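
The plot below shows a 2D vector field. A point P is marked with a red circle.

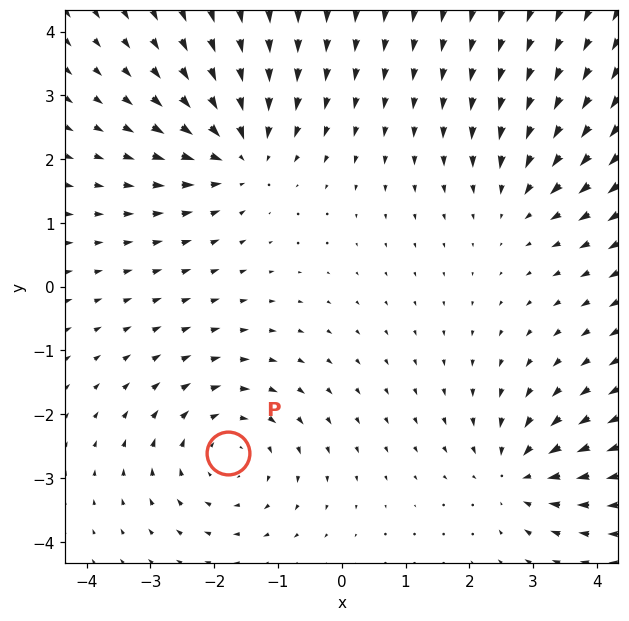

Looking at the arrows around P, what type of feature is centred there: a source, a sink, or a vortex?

vortex

At P (-1.8, -2.6) the arrows circulate clockwise. Divergence ≈0, curl about -4 — near-zero divergence with nonzero curl is a vortex.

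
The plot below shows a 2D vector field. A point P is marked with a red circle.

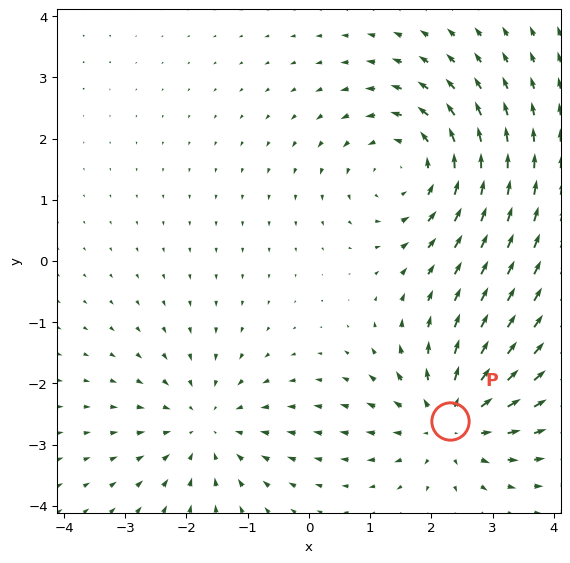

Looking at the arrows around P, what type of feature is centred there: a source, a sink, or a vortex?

At P (2.3, -2.6) the arrows spread outward. Divergence about +4, curl ≈0 — positive divergence with near-zero curl is a source.

source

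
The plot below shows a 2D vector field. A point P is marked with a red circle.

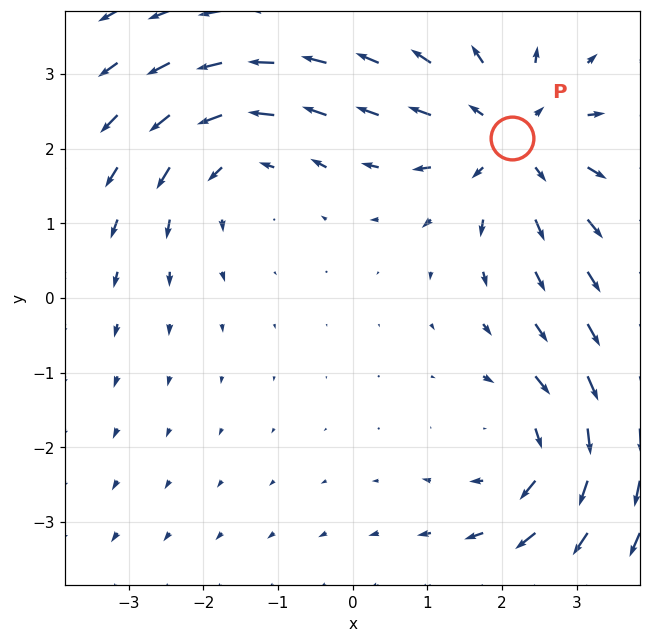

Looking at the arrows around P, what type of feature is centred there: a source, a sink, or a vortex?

At P (2.1, 2.1) the arrows spread outward. Divergence about +4, curl ≈0 — positive divergence with near-zero curl is a source.

source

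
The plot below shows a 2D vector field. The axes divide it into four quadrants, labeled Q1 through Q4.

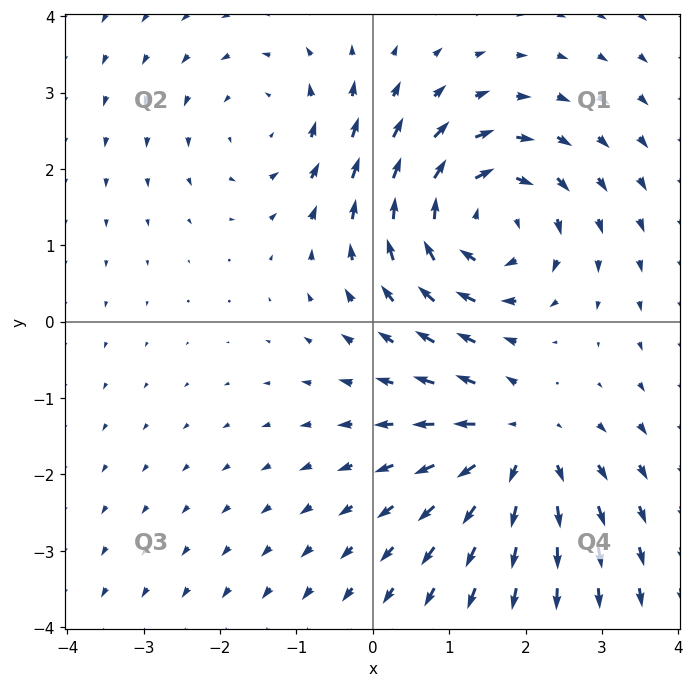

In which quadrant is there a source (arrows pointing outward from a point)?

The source sits at approximately (1.9, -1.6), which lies in quadrant Q4. The divergence there is about +5, positive as expected for a source.

Q4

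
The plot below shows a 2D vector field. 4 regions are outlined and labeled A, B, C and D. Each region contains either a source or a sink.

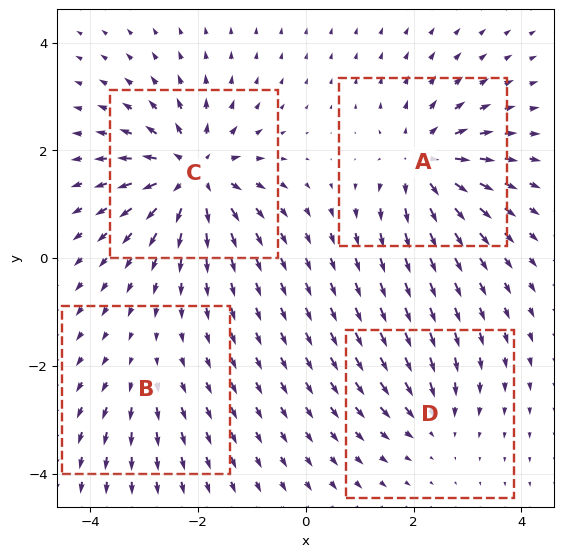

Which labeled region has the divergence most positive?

C

Divergence at each region's feature centre — A: about +7, B: about +3, C: about +9, D: about -4. Region C is most positive.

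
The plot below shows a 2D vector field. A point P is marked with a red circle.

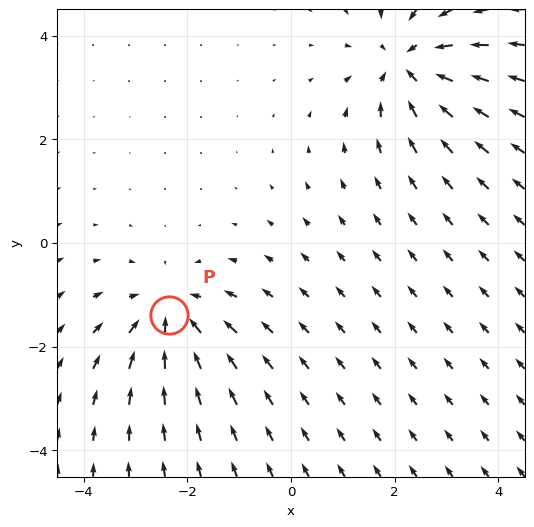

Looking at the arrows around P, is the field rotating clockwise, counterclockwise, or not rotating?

not rotating

Near P at (-2.3, -1.4) the arrows show no circulation. The curl there is ≈0.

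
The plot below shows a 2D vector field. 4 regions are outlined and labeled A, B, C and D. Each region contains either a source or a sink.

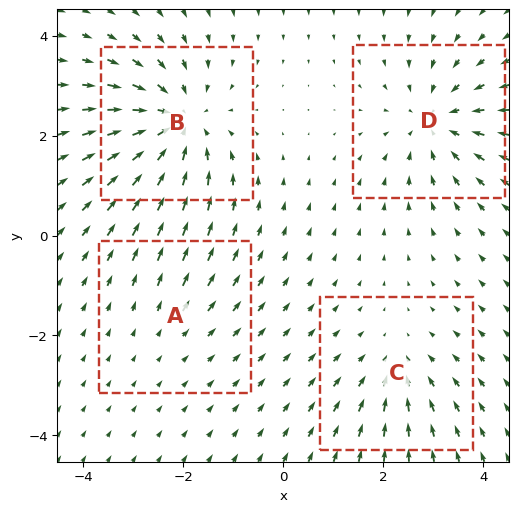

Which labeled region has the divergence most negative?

B

Divergence at each region's feature centre — A: about +2, B: about -6, C: about -3, D: about -5. Region B is most negative.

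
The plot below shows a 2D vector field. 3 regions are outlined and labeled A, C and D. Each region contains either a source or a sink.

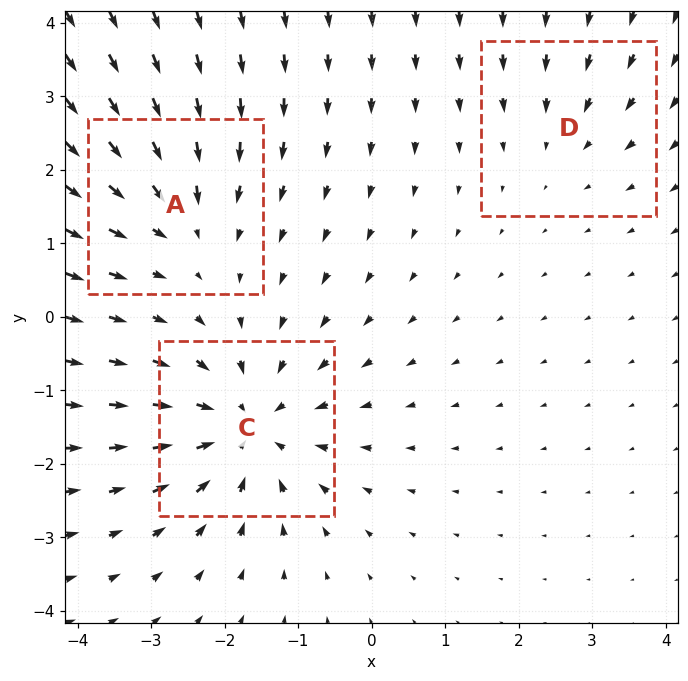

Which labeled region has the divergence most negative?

C

Divergence at each region's feature centre — A: about -3, C: about -5, D: about -2. Region C is most negative.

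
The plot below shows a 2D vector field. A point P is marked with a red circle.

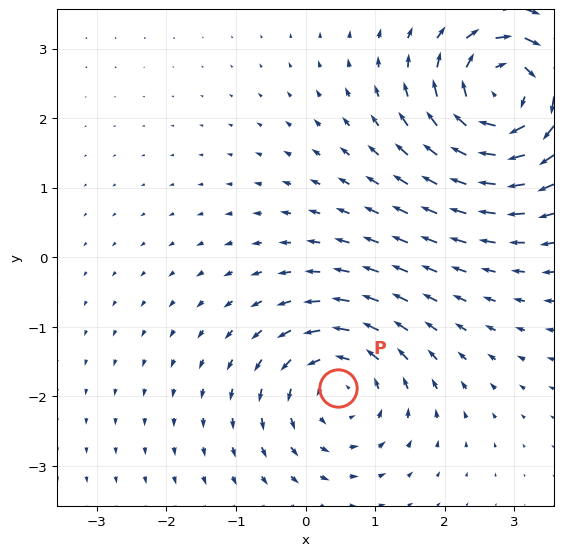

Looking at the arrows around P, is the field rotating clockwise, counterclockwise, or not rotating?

Near P at (0.5, -1.9) the arrows circulate counterclockwise. The curl (z-component) there is about +4; positive curl means counterclockwise rotation.

counterclockwise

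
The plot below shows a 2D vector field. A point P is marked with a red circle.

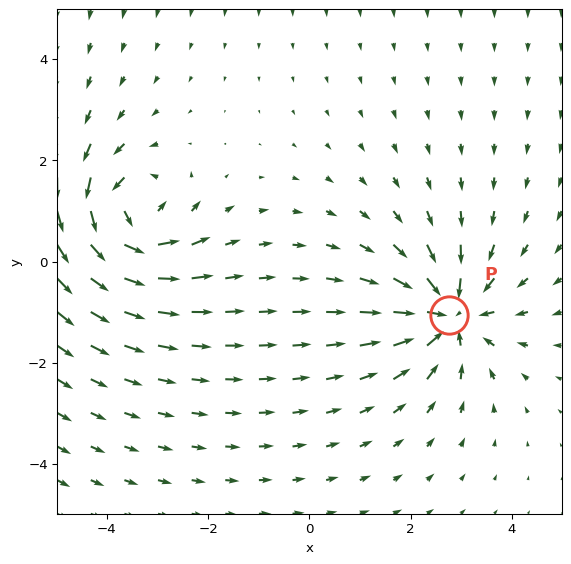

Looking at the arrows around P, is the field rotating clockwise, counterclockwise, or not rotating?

not rotating

Near P at (2.7, -1.1) the arrows show no circulation. The curl there is ≈0.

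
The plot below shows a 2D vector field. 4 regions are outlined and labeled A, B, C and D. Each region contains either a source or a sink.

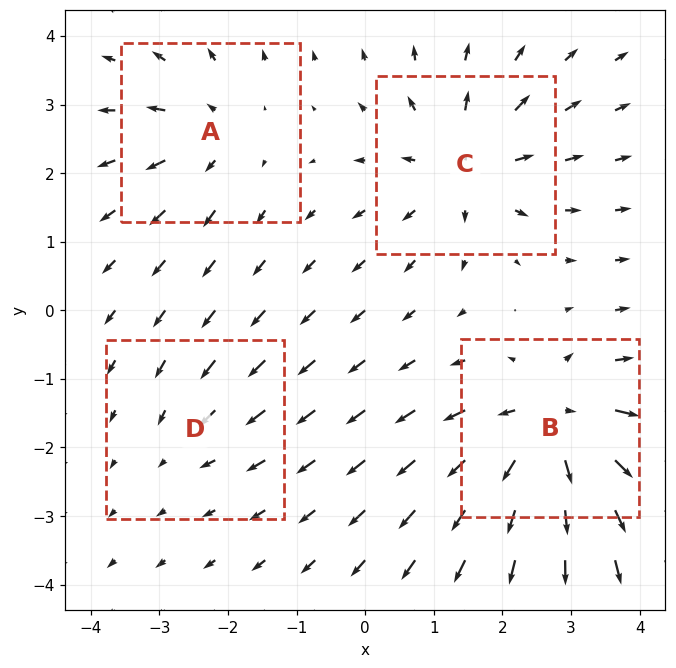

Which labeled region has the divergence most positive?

B

Divergence at each region's feature centre — A: about +4, B: about +7, C: about +6, D: about -2. Region B is most positive.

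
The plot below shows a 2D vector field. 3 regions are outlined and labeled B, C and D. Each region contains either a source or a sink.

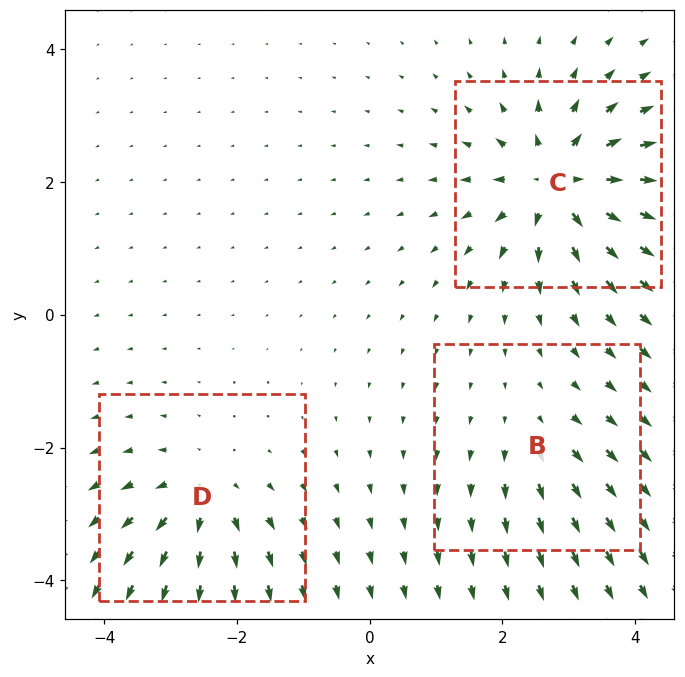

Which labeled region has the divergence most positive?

Divergence at each region's feature centre — B: about +2, C: about +6, D: about +4. Region C is most positive.

C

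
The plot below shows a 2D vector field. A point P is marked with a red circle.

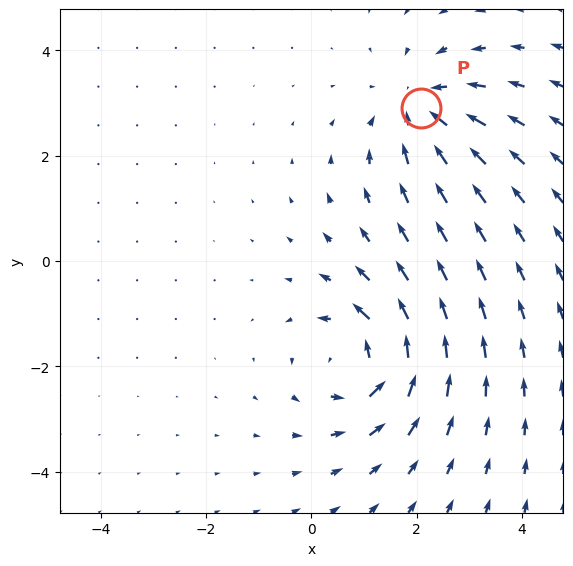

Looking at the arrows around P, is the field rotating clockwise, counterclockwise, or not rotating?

not rotating

Near P at (2.1, 2.9) the arrows show no circulation. The curl there is ≈0.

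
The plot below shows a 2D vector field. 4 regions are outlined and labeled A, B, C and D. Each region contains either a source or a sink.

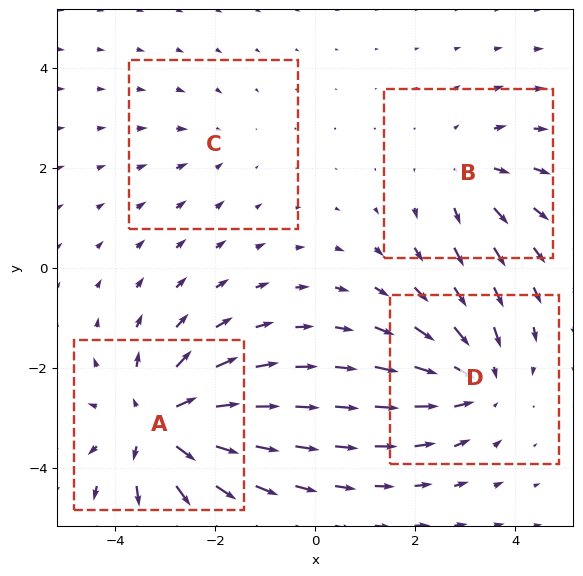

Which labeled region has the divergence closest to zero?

C

Divergence at each region's feature centre — A: about +6, B: about +3, C: about -2, D: about -4. Region C is closest to zero.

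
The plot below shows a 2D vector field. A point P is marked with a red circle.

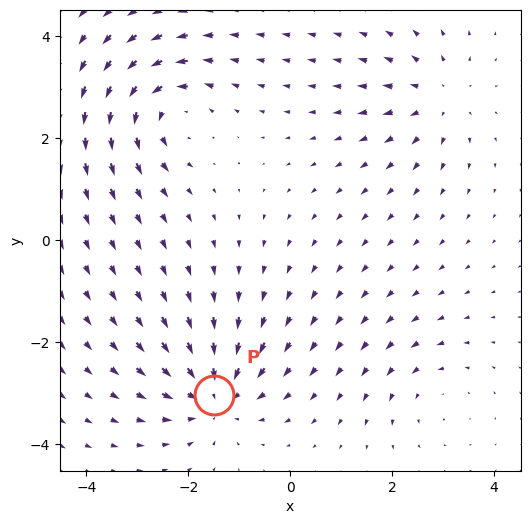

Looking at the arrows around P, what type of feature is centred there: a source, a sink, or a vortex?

At P (-1.5, -3.0) the arrows converge inward. Divergence about -5, curl ≈0 — negative divergence with near-zero curl is a sink.

sink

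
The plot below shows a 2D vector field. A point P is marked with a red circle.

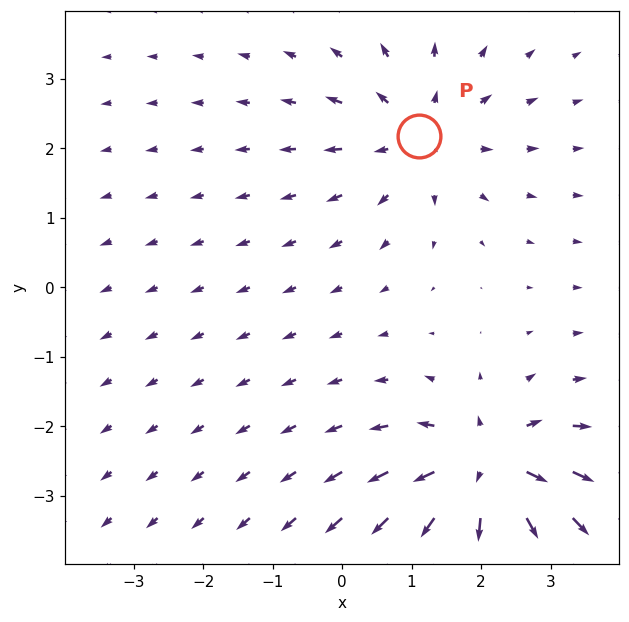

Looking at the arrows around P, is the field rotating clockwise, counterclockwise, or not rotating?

Near P at (1.1, 2.2) the arrows show no circulation. The curl there is ≈0.

not rotating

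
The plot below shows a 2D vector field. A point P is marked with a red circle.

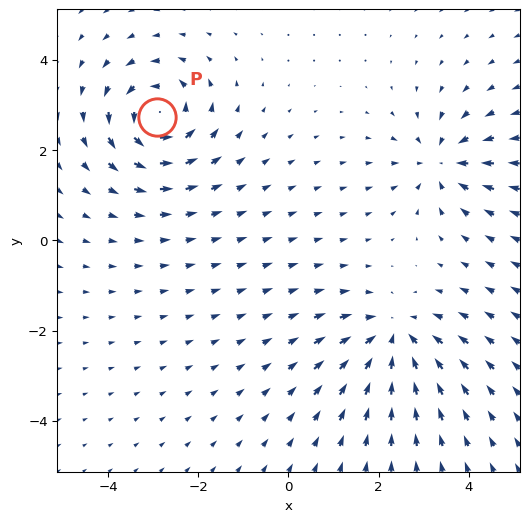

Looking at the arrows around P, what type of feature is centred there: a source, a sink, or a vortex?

vortex

At P (-2.9, 2.7) the arrows circulate counterclockwise. Divergence ≈0, curl about +6 — near-zero divergence with nonzero curl is a vortex.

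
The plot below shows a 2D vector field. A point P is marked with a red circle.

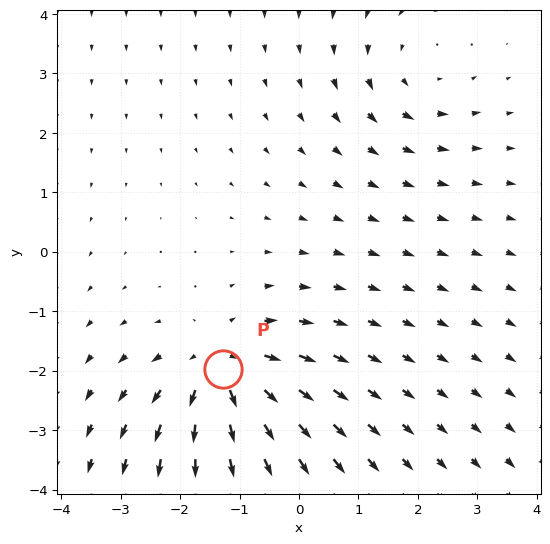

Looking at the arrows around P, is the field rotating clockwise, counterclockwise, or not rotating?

Near P at (-1.3, -2.0) the arrows show no circulation. The curl there is ≈0.

not rotating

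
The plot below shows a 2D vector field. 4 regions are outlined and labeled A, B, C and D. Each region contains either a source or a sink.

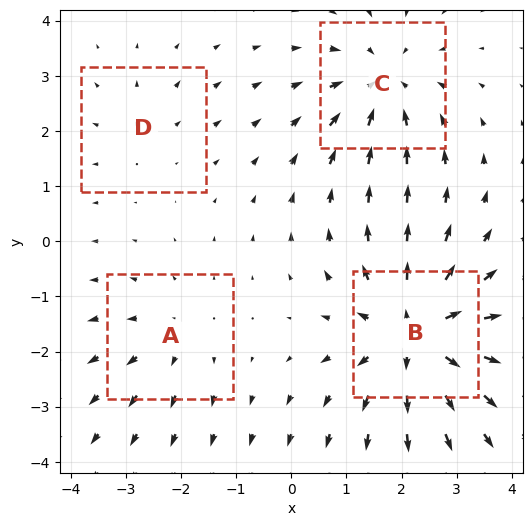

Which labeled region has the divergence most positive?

Divergence at each region's feature centre — A: about +3, B: about +7, C: about -5, D: about +2. Region B is most positive.

B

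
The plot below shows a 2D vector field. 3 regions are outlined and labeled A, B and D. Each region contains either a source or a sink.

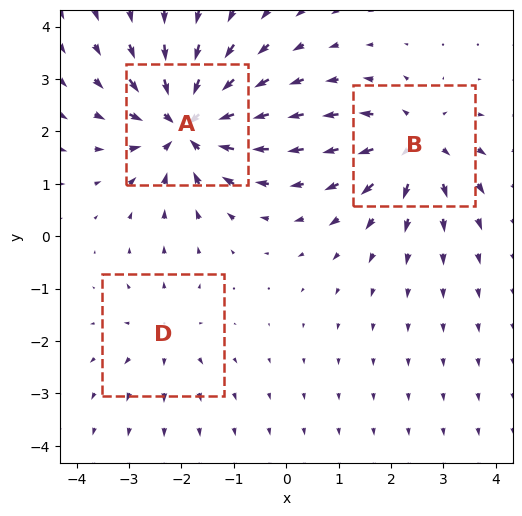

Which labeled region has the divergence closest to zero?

D

Divergence at each region's feature centre — A: about -6, B: about +4, D: about +2. Region D is closest to zero.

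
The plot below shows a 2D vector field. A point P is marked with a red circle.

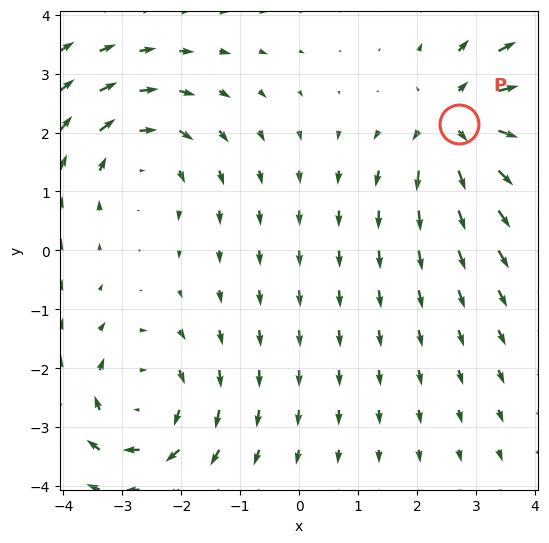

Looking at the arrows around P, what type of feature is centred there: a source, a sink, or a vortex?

At P (2.7, 2.1) the arrows spread outward. Divergence about +4, curl ≈0 — positive divergence with near-zero curl is a source.

source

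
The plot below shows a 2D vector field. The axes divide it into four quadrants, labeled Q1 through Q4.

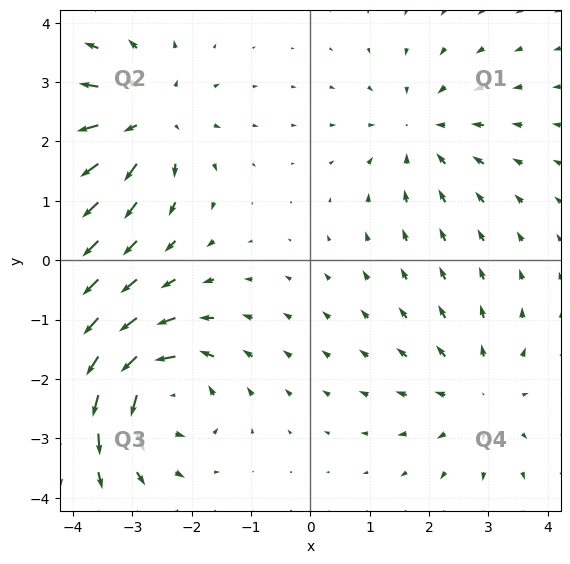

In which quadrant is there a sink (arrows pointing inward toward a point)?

Q1

The sink sits at approximately (1.9, 2.2), which lies in quadrant Q1. The divergence there is about -3, negative as expected for a sink.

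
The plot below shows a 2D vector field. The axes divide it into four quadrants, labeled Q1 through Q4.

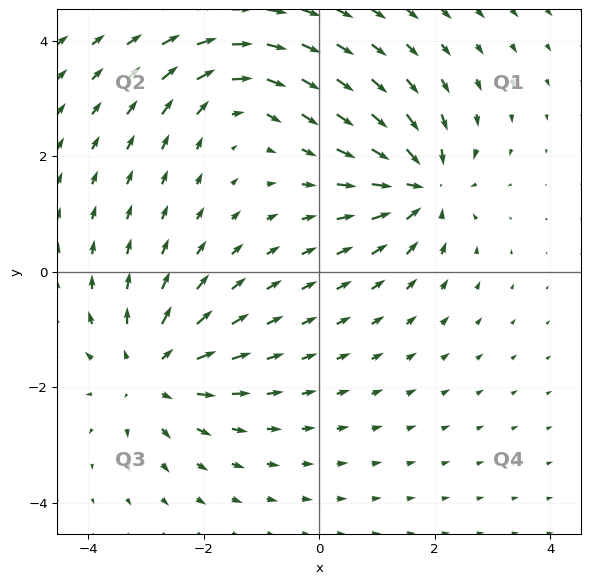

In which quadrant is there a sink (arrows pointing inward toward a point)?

Q1

The sink sits at approximately (1.8, 1.5), which lies in quadrant Q1. The divergence there is about -6, negative as expected for a sink.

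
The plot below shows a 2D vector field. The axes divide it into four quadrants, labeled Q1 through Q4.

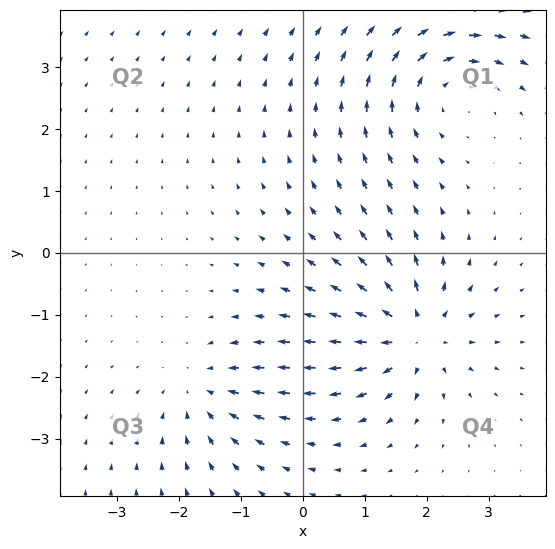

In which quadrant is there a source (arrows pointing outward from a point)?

Q4

The source sits at approximately (1.8, -1.3), which lies in quadrant Q4. The divergence there is about +5, positive as expected for a source.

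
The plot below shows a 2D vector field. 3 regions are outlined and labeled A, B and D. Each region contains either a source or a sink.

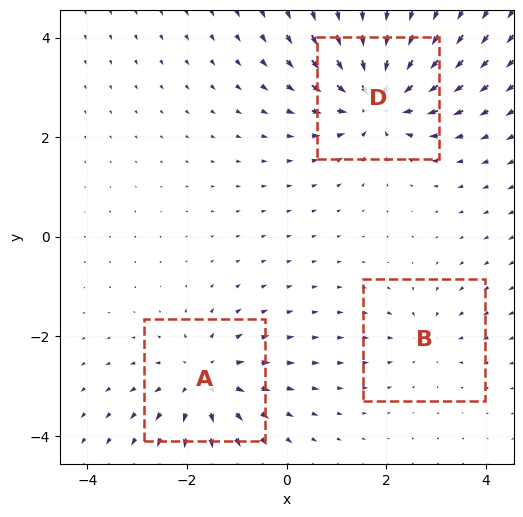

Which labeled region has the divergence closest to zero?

B

Divergence at each region's feature centre — A: about +4, B: about -2, D: about -5. Region B is closest to zero.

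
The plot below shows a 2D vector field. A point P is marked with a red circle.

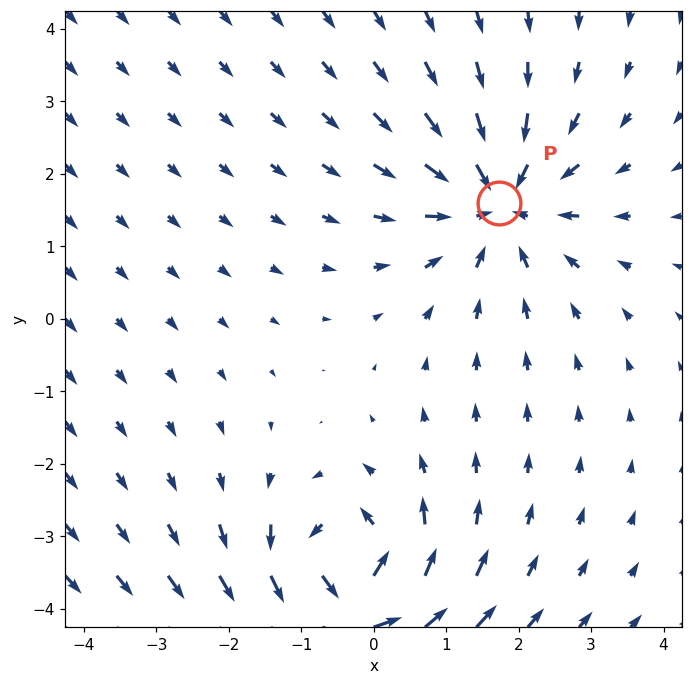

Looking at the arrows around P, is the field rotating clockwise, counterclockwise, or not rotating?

not rotating

Near P at (1.7, 1.6) the arrows show no circulation. The curl there is ≈0.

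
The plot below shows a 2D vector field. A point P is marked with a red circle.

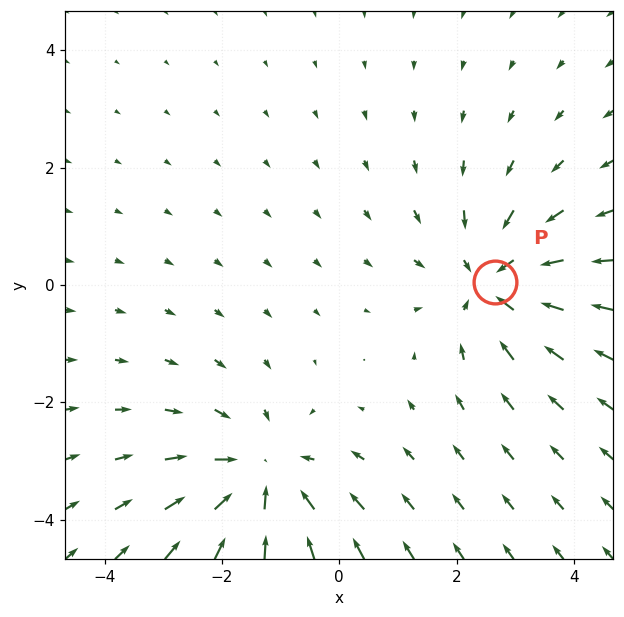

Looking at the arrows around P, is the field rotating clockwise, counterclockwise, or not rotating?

not rotating

Near P at (2.6, 0.0) the arrows show no circulation. The curl there is ≈0.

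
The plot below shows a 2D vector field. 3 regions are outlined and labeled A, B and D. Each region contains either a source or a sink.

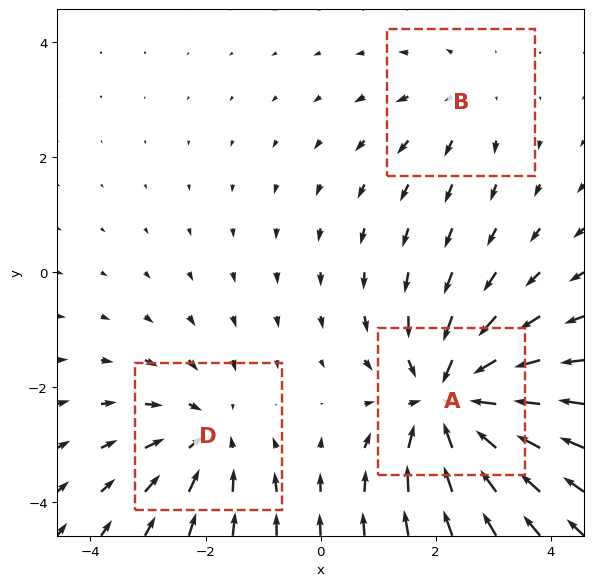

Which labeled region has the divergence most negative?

Divergence at each region's feature centre — A: about -5, B: about +2, D: about -3. Region A is most negative.

A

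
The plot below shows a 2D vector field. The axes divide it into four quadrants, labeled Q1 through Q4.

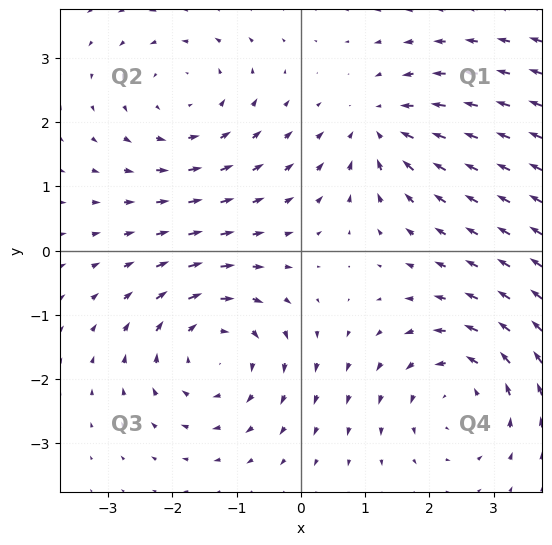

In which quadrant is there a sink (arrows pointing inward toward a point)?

Q1

The sink sits at approximately (1.2, 1.9), which lies in quadrant Q1. The divergence there is about -4, negative as expected for a sink.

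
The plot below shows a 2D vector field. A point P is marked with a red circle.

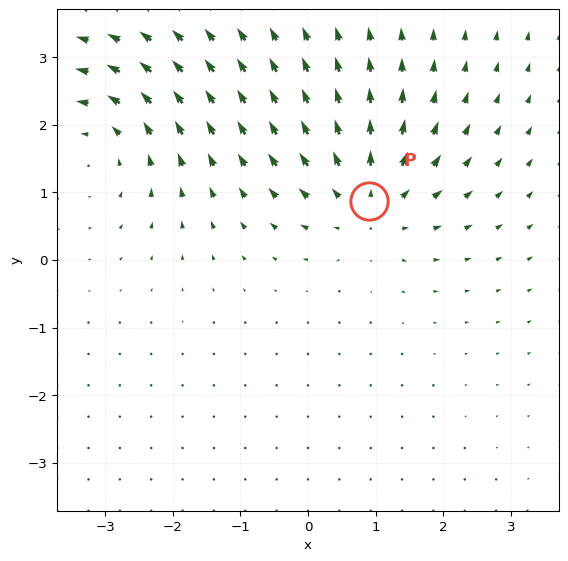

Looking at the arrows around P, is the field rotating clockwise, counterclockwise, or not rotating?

Near P at (0.9, 0.9) the arrows show no circulation. The curl there is ≈0.

not rotating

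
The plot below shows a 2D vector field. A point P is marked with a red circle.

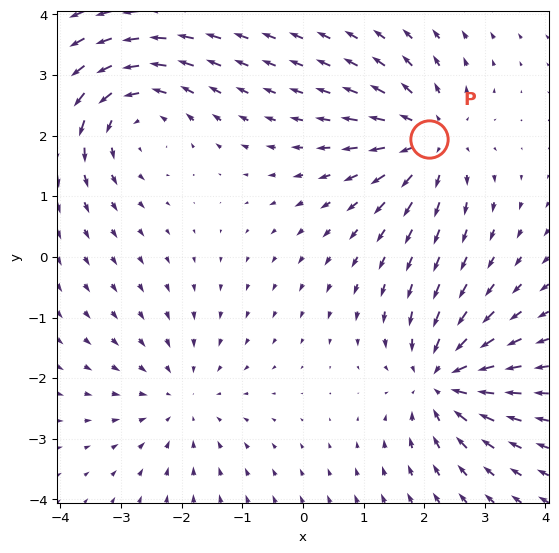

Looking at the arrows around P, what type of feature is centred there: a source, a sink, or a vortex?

At P (2.1, 1.9) the arrows spread outward. Divergence about +4, curl ≈0 — positive divergence with near-zero curl is a source.

source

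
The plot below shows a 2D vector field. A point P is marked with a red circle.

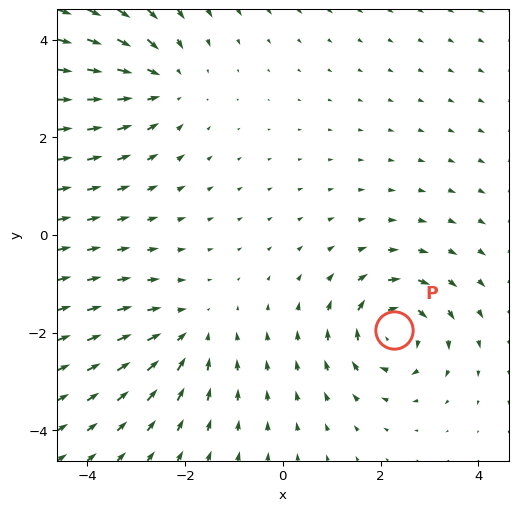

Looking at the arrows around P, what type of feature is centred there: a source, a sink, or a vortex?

vortex

At P (2.3, -2.0) the arrows circulate clockwise. Divergence ≈0, curl about -5 — near-zero divergence with nonzero curl is a vortex.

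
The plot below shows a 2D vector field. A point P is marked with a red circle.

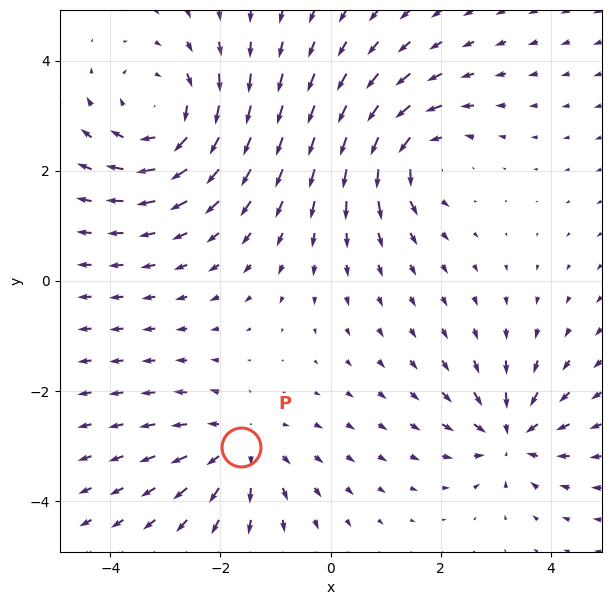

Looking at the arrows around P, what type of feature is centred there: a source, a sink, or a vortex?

At P (-1.6, -3.0) the arrows spread outward. Divergence about +4, curl ≈0 — positive divergence with near-zero curl is a source.

source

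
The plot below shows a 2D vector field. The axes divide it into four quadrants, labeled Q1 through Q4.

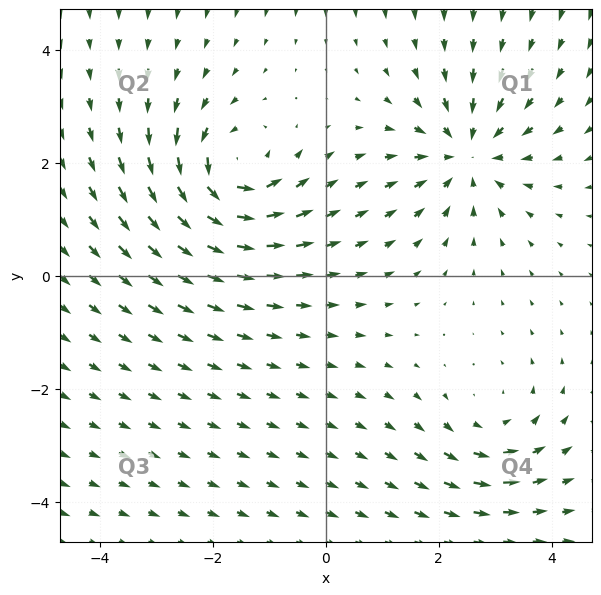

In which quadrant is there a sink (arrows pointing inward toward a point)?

Q1

The sink sits at approximately (2.5, 2.2), which lies in quadrant Q1. The divergence there is about -4, negative as expected for a sink.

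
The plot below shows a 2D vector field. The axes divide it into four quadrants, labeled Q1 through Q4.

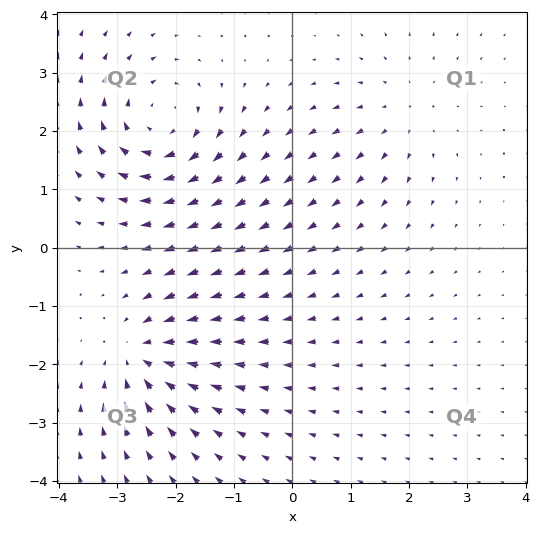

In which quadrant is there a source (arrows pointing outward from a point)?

Q1

The source sits at approximately (1.9, 2.3), which lies in quadrant Q1. The divergence there is about +2, positive as expected for a source.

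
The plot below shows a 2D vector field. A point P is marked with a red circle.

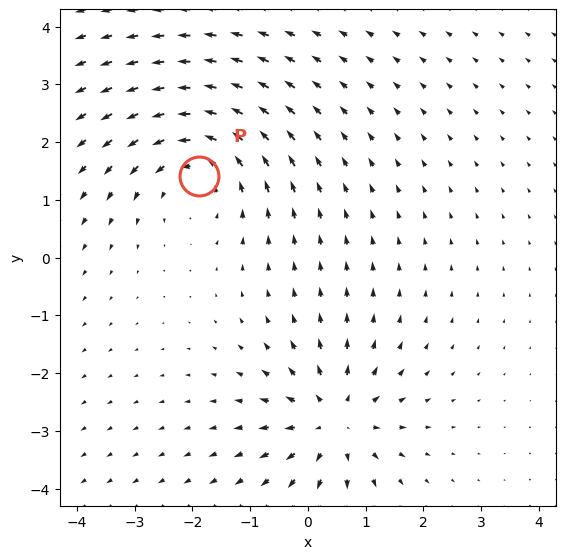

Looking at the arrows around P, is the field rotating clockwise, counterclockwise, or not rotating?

Near P at (-1.9, 1.4) the arrows circulate counterclockwise. The curl (z-component) there is about +4; positive curl means counterclockwise rotation.

counterclockwise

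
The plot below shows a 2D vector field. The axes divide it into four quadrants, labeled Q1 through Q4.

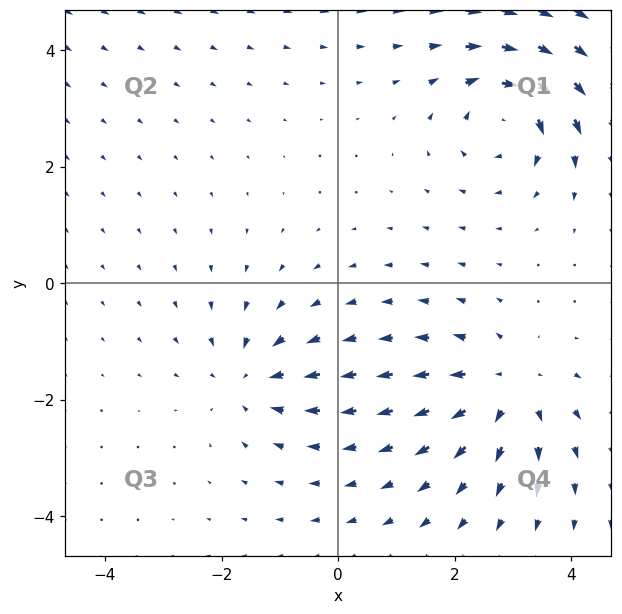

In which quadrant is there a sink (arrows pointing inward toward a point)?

The sink sits at approximately (-1.5, -1.6), which lies in quadrant Q3. The divergence there is about -3, negative as expected for a sink.

Q3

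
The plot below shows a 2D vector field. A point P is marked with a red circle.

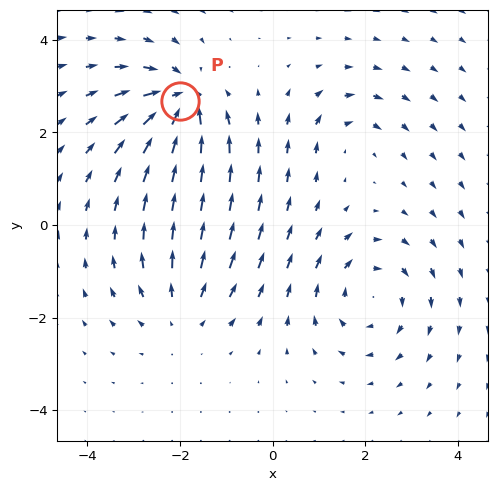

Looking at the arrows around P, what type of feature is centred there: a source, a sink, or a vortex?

At P (-2.0, 2.7) the arrows converge inward. Divergence about -7, curl ≈0 — negative divergence with near-zero curl is a sink.

sink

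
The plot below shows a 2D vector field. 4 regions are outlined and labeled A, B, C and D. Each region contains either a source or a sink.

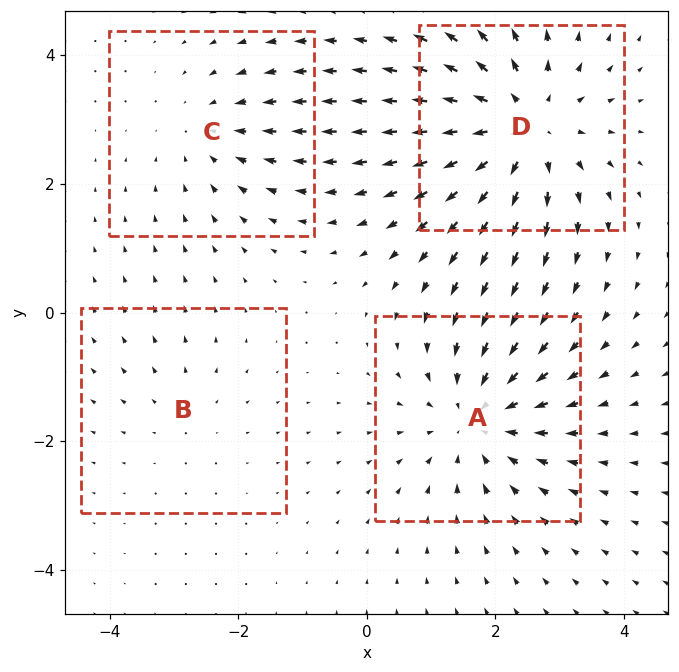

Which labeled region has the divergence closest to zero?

B

Divergence at each region's feature centre — A: about -4, B: about +2, C: about -3, D: about +6. Region B is closest to zero.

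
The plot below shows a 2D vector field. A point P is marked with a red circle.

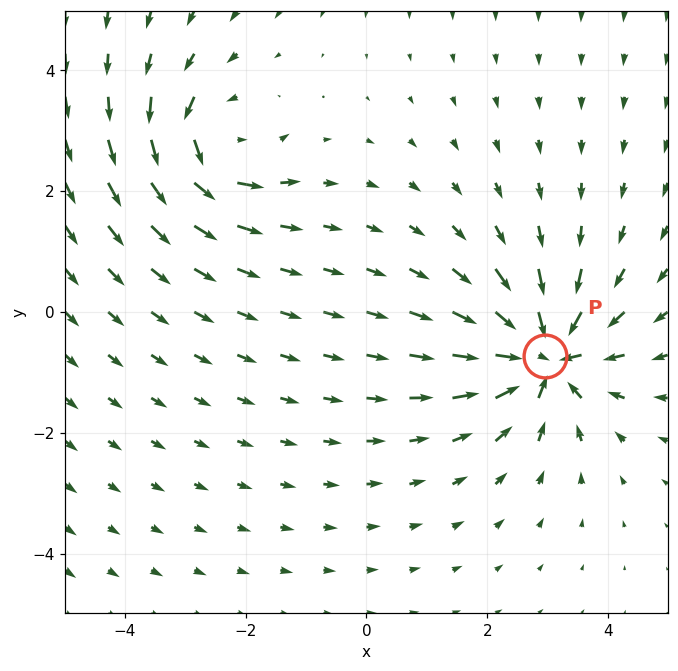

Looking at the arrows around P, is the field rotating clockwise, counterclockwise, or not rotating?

Near P at (2.9, -0.7) the arrows show no circulation. The curl there is ≈0.

not rotating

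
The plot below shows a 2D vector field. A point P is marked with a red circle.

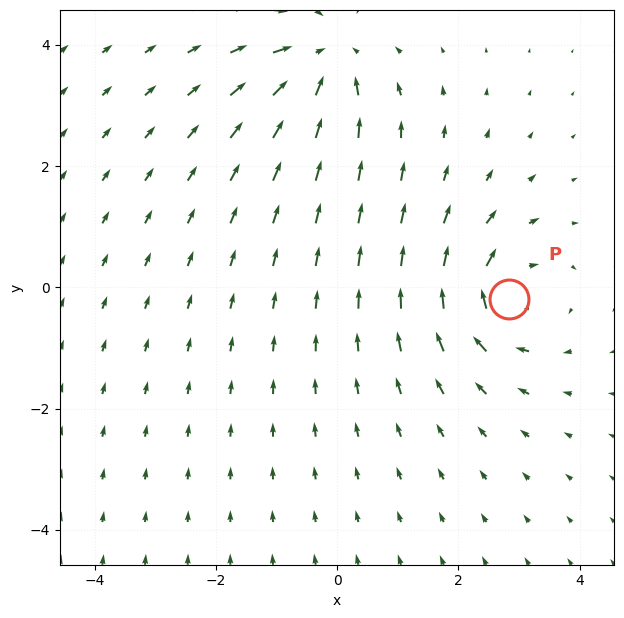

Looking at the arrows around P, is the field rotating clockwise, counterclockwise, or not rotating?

Near P at (2.8, -0.2) the arrows circulate clockwise. The curl (z-component) there is about -6; negative curl means clockwise rotation.

clockwise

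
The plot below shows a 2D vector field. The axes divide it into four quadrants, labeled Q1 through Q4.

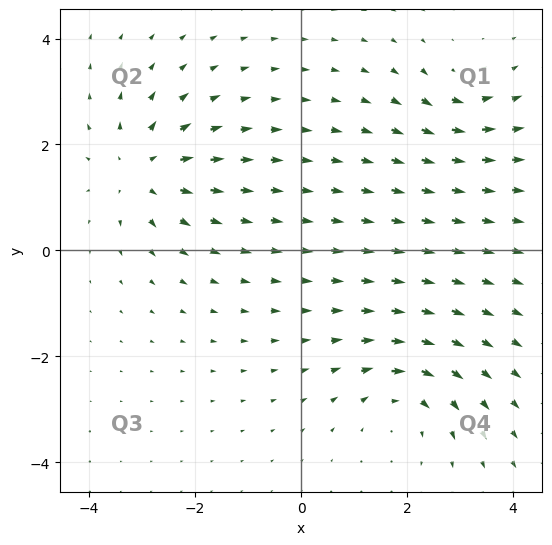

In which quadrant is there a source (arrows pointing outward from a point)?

The source sits at approximately (-3.0, 1.5), which lies in quadrant Q2. The divergence there is about +4, positive as expected for a source.

Q2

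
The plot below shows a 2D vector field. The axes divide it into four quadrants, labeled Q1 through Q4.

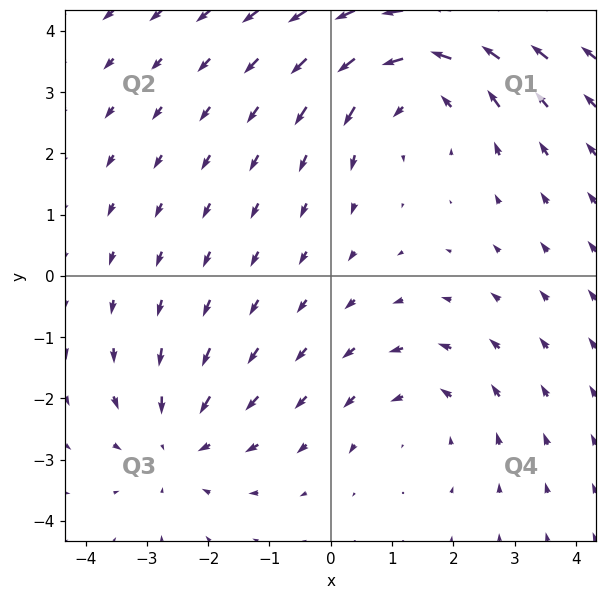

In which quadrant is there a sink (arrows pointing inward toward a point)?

Q3

The sink sits at approximately (-2.5, -2.7), which lies in quadrant Q3. The divergence there is about -3, negative as expected for a sink.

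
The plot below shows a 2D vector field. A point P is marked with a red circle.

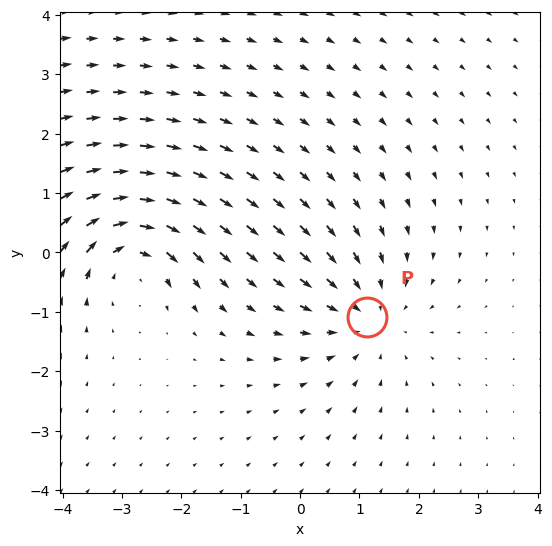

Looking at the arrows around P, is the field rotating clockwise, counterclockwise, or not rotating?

Near P at (1.1, -1.1) the arrows show no circulation. The curl there is ≈0.

not rotating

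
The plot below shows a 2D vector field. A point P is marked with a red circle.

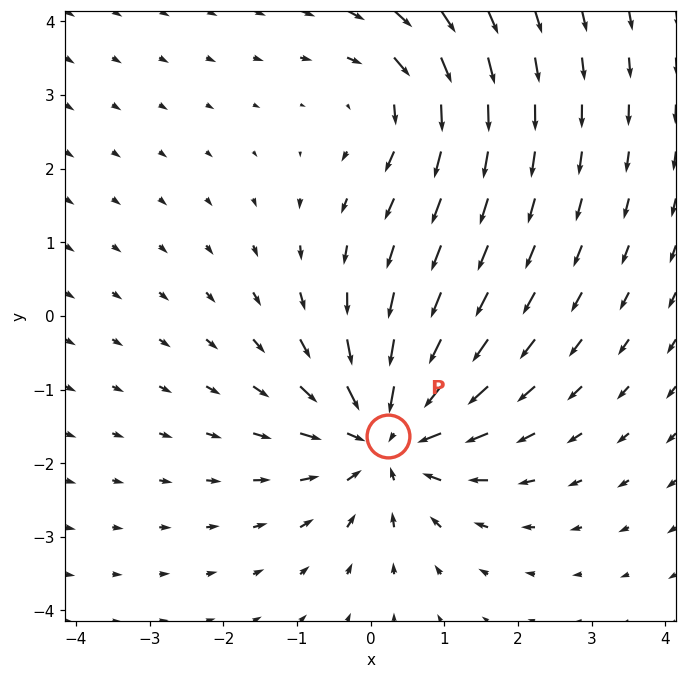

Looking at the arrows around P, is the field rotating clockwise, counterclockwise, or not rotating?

not rotating

Near P at (0.2, -1.6) the arrows show no circulation. The curl there is ≈0.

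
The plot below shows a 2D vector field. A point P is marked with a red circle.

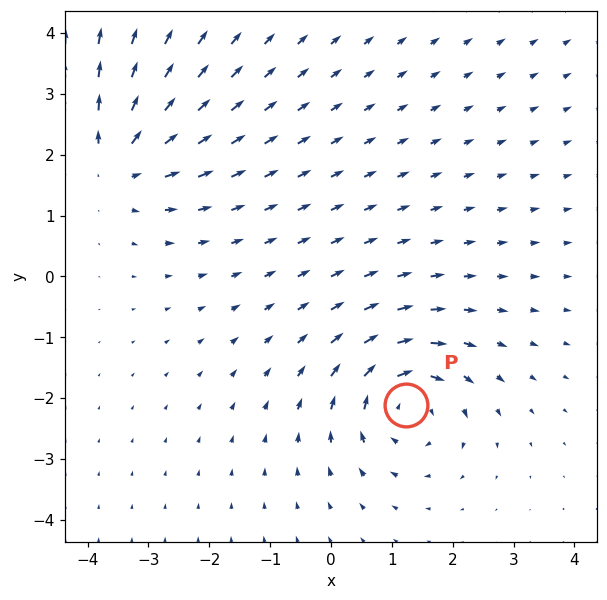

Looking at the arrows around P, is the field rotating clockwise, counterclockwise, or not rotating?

clockwise

Near P at (1.2, -2.1) the arrows circulate clockwise. The curl (z-component) there is about -5; negative curl means clockwise rotation.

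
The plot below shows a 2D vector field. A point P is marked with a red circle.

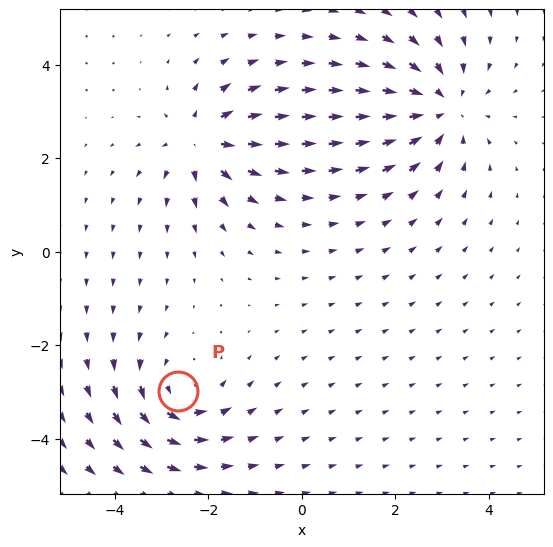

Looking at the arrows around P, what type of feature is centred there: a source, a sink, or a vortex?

vortex

At P (-2.7, -3.0) the arrows circulate counterclockwise. Divergence ≈0, curl about +4 — near-zero divergence with nonzero curl is a vortex.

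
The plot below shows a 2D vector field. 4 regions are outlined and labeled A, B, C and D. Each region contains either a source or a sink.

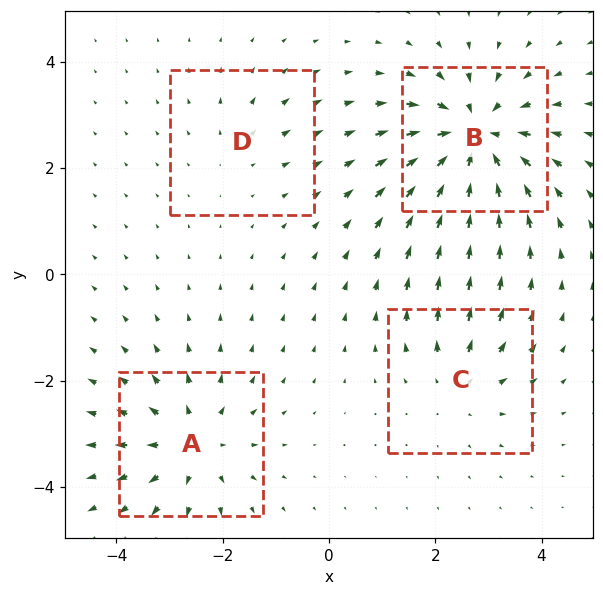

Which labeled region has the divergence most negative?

B

Divergence at each region's feature centre — A: about +5, B: about -7, C: about +3, D: about +2. Region B is most negative.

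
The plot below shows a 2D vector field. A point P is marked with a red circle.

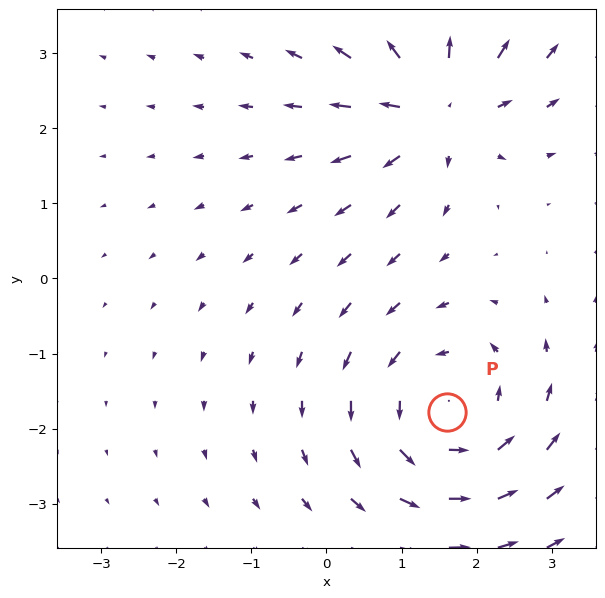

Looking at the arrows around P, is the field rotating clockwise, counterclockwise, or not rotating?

counterclockwise

Near P at (1.6, -1.8) the arrows circulate counterclockwise. The curl (z-component) there is about +4; positive curl means counterclockwise rotation.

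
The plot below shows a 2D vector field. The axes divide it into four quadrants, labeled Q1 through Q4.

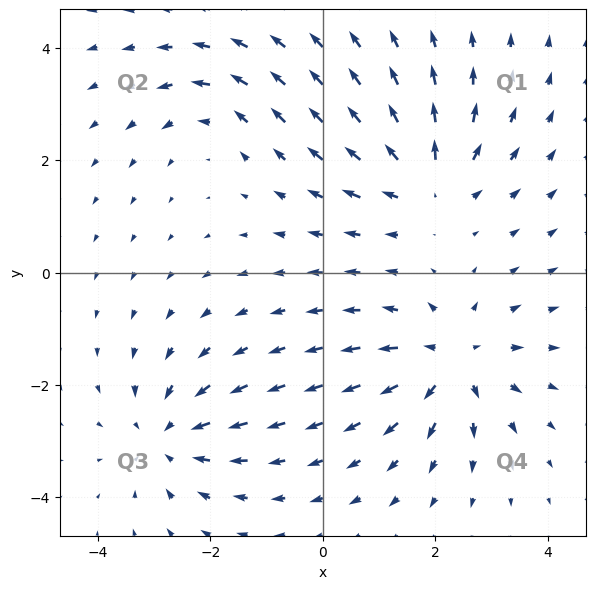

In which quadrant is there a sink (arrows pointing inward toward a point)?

The sink sits at approximately (-2.7, -2.9), which lies in quadrant Q3. The divergence there is about -4, negative as expected for a sink.

Q3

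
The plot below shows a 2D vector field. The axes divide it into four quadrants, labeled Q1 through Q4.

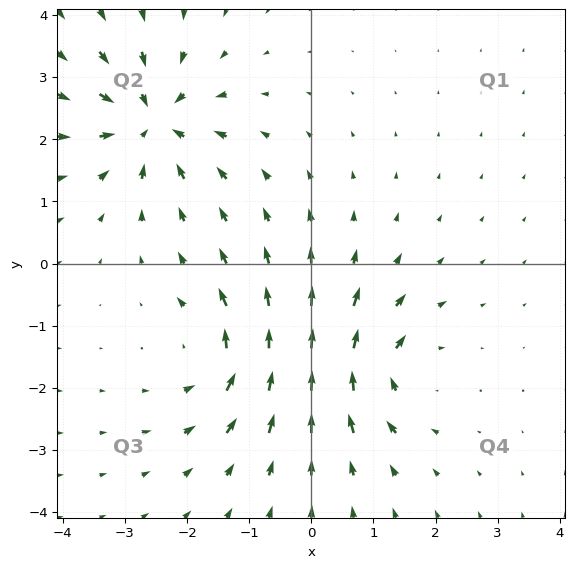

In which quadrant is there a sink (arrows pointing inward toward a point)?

The sink sits at approximately (-2.6, 2.3), which lies in quadrant Q2. The divergence there is about -6, negative as expected for a sink.

Q2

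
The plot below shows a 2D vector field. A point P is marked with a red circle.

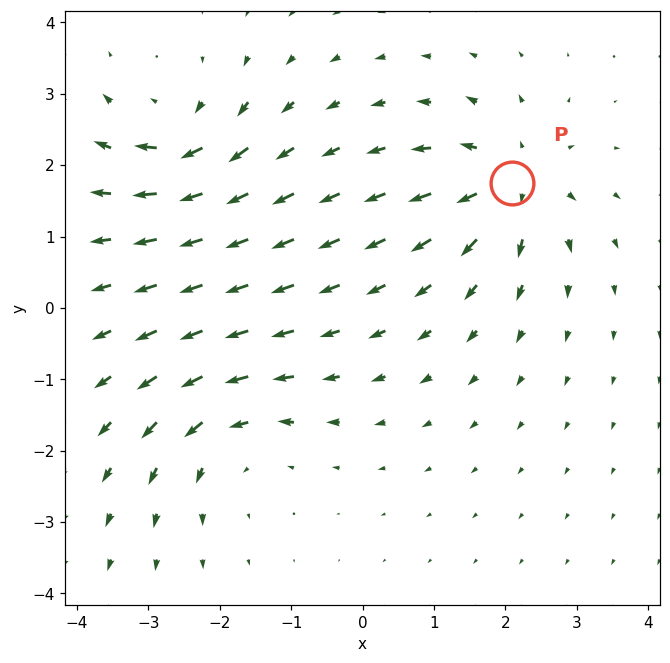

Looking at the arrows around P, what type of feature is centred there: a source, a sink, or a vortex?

source

At P (2.1, 1.8) the arrows spread outward. Divergence about +7, curl ≈0 — positive divergence with near-zero curl is a source.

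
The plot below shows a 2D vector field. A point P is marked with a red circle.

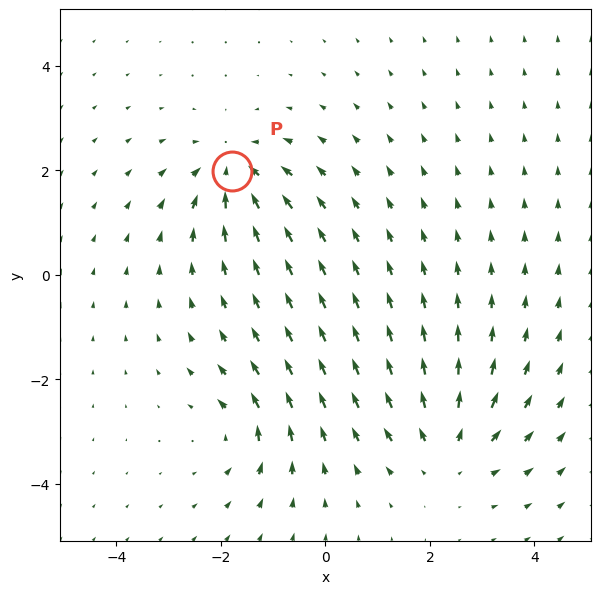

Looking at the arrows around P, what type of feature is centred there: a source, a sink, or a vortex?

At P (-1.8, 2.0) the arrows converge inward. Divergence about -5, curl ≈0 — negative divergence with near-zero curl is a sink.

sink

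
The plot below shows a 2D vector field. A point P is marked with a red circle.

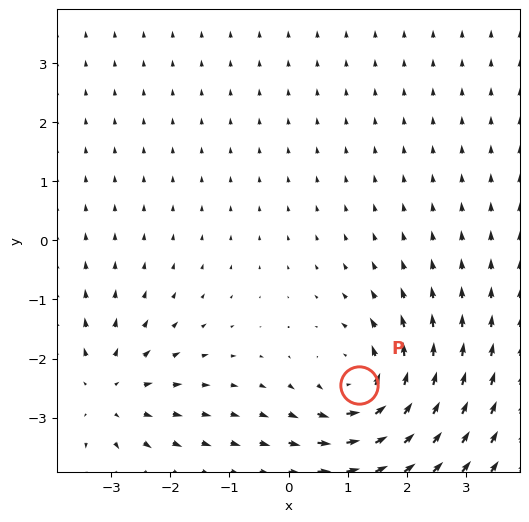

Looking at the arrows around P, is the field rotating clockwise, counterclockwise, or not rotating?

Near P at (1.2, -2.5) the arrows circulate counterclockwise. The curl (z-component) there is about +5; positive curl means counterclockwise rotation.

counterclockwise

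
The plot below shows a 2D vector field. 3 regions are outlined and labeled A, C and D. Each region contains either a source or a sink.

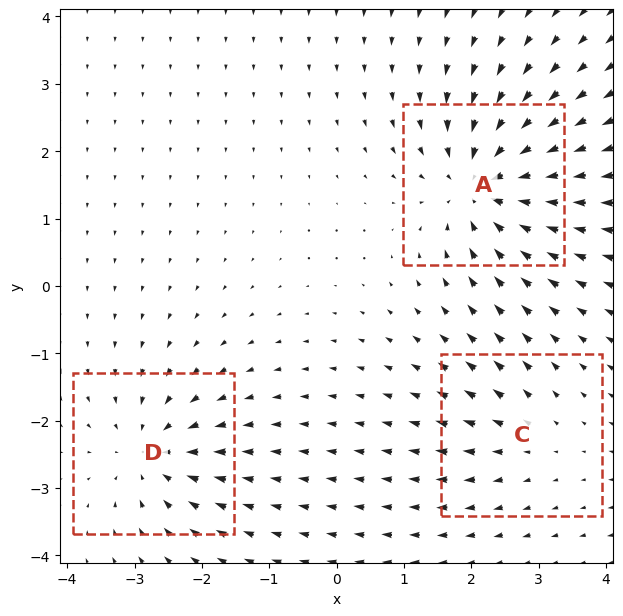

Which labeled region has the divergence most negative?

A

Divergence at each region's feature centre — A: about -6, C: about +2, D: about -4. Region A is most negative.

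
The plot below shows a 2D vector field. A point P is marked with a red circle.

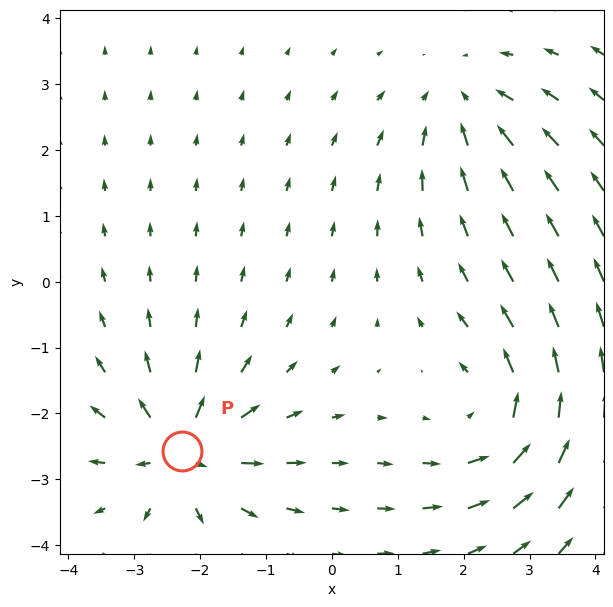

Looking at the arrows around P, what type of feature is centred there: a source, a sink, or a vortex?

source

At P (-2.3, -2.6) the arrows spread outward. Divergence about +4, curl ≈0 — positive divergence with near-zero curl is a source.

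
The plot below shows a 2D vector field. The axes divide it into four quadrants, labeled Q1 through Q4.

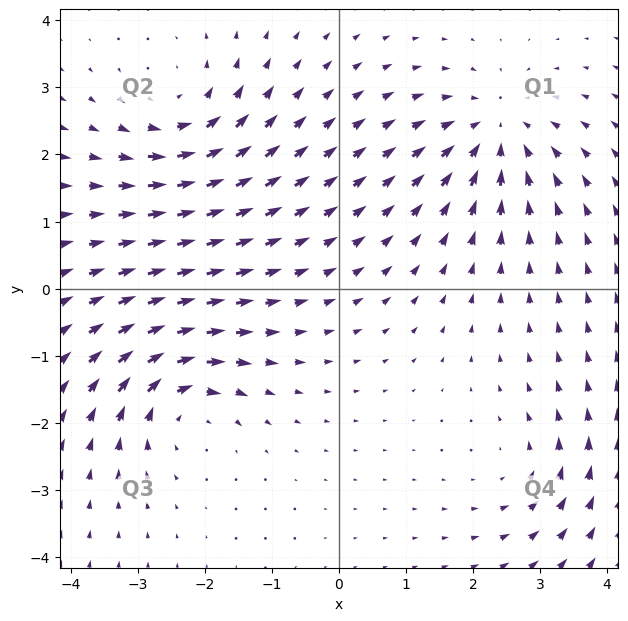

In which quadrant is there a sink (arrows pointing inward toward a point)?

Q1

The sink sits at approximately (2.3, 2.3), which lies in quadrant Q1. The divergence there is about -5, negative as expected for a sink.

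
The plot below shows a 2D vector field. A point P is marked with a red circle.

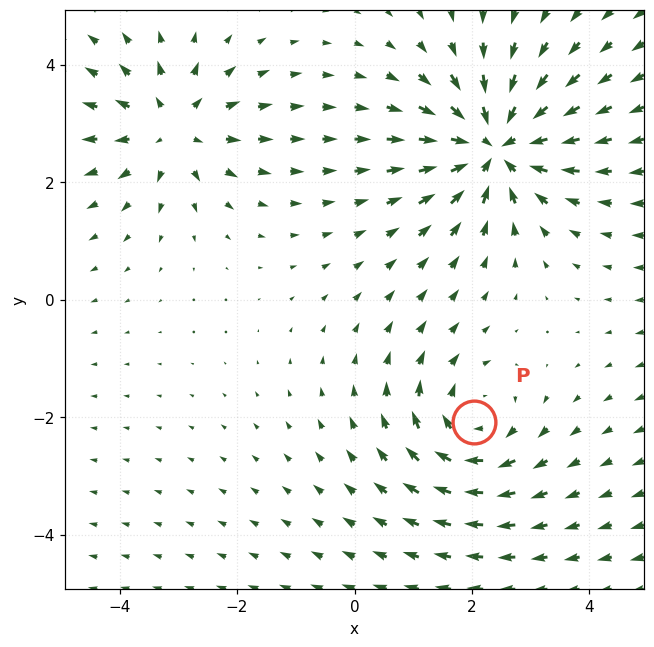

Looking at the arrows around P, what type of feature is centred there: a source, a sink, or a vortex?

At P (2.0, -2.1) the arrows circulate clockwise. Divergence ≈0, curl about -3 — near-zero divergence with nonzero curl is a vortex.

vortex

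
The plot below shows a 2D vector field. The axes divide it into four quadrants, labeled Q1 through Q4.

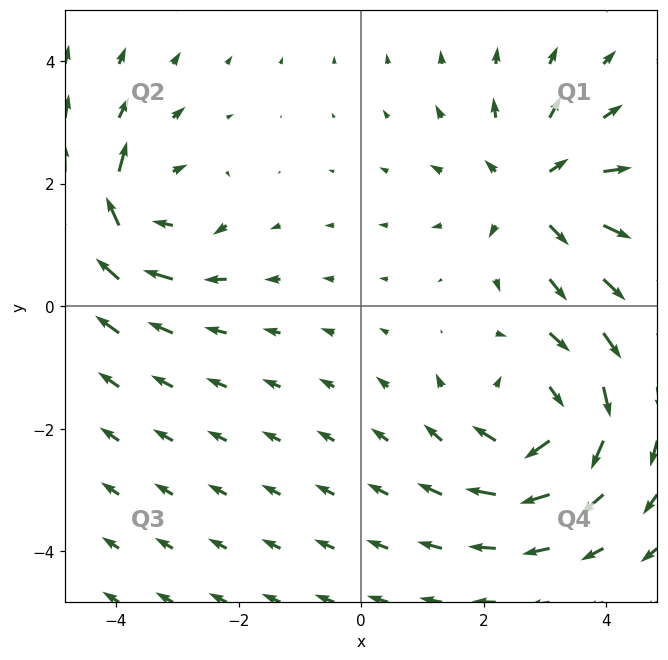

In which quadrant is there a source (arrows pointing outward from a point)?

The source sits at approximately (2.8, 1.9), which lies in quadrant Q1. The divergence there is about +4, positive as expected for a source.

Q1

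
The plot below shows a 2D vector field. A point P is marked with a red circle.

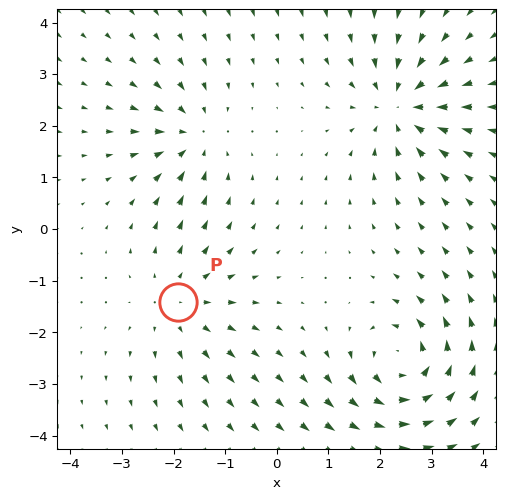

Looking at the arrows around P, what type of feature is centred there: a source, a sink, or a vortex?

At P (-1.9, -1.4) the arrows spread outward. Divergence about +3, curl ≈0 — positive divergence with near-zero curl is a source.

source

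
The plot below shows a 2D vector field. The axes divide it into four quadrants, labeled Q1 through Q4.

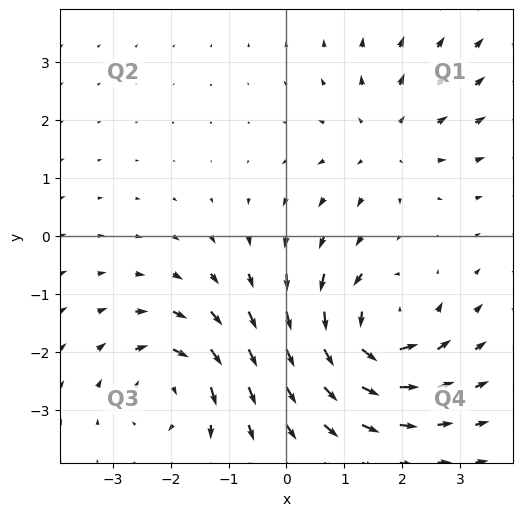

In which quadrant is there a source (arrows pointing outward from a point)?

Q1

The source sits at approximately (1.7, 1.7), which lies in quadrant Q1. The divergence there is about +2, positive as expected for a source.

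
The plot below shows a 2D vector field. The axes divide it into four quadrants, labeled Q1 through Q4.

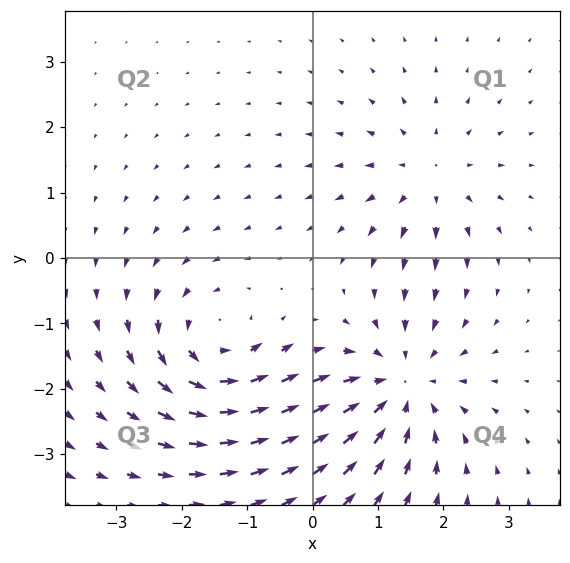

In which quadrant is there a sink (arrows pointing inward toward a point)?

Q4

The sink sits at approximately (1.3, -2.0), which lies in quadrant Q4. The divergence there is about -4, negative as expected for a sink.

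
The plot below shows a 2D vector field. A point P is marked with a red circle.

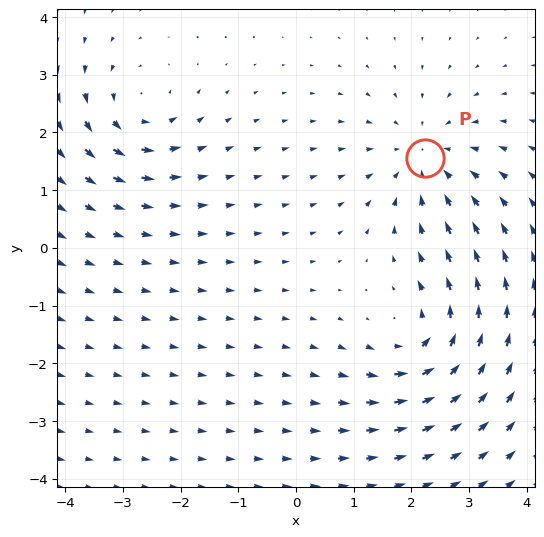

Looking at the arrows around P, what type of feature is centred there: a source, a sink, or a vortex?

sink

At P (2.2, 1.6) the arrows converge inward. Divergence about -4, curl ≈0 — negative divergence with near-zero curl is a sink.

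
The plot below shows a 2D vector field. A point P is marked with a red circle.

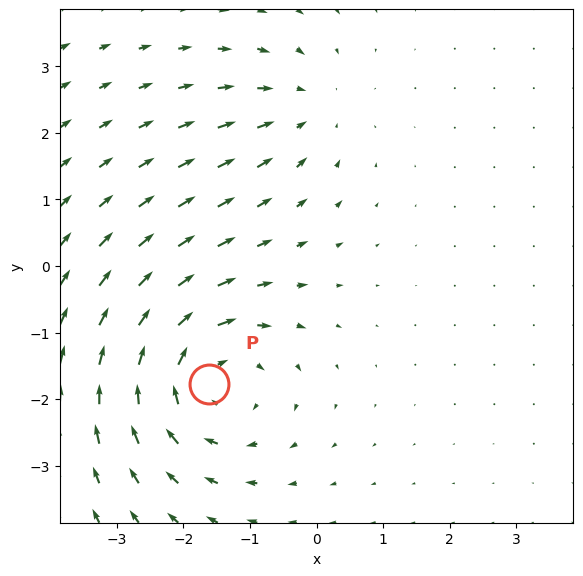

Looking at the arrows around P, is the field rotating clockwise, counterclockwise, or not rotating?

Near P at (-1.6, -1.8) the arrows circulate clockwise. The curl (z-component) there is about -4; negative curl means clockwise rotation.

clockwise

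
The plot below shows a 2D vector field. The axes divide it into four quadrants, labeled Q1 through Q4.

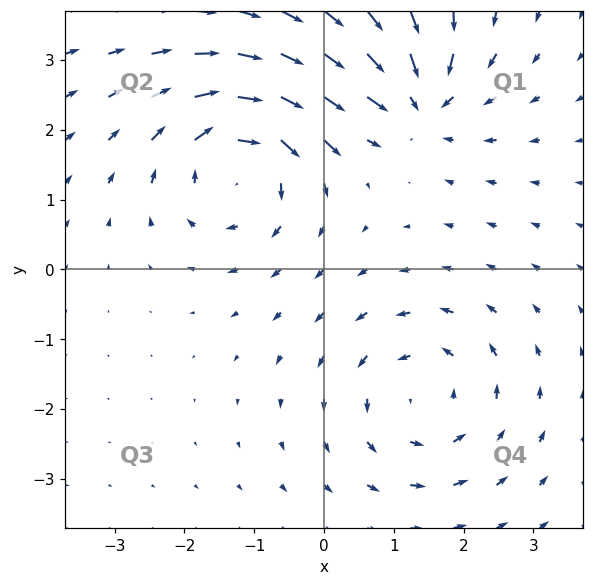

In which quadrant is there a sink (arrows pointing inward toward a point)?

Q1

The sink sits at approximately (1.3, 2.4), which lies in quadrant Q1. The divergence there is about -5, negative as expected for a sink.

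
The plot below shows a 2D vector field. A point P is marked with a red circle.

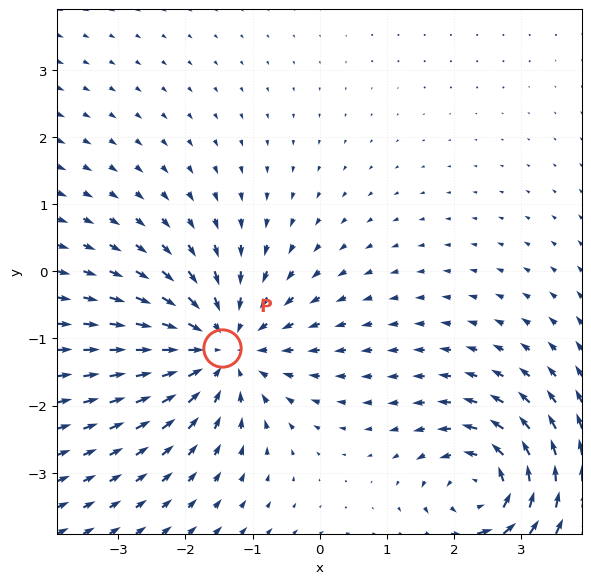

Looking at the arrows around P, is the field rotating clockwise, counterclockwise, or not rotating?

not rotating

Near P at (-1.4, -1.1) the arrows show no circulation. The curl there is ≈0.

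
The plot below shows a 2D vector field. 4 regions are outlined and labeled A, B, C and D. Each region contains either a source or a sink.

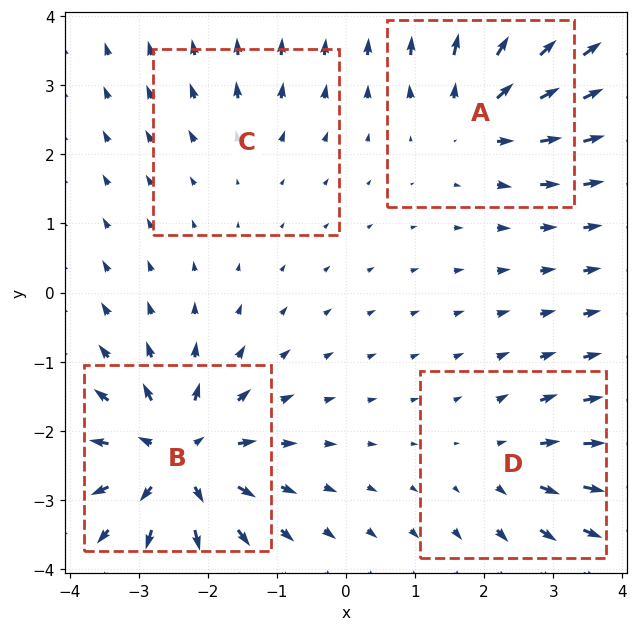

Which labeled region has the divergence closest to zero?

C

Divergence at each region's feature centre — A: about +6, B: about +9, C: about +3, D: about +4. Region C is closest to zero.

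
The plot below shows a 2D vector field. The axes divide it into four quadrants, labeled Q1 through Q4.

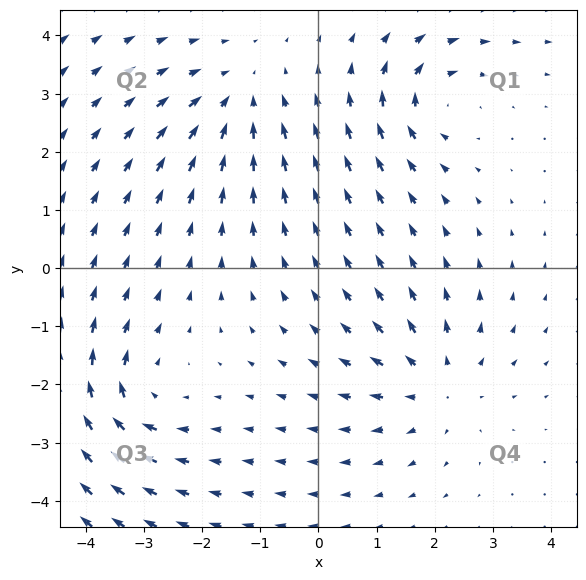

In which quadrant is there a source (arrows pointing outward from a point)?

Q4

The source sits at approximately (2.1, -2.0), which lies in quadrant Q4. The divergence there is about +3, positive as expected for a source.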